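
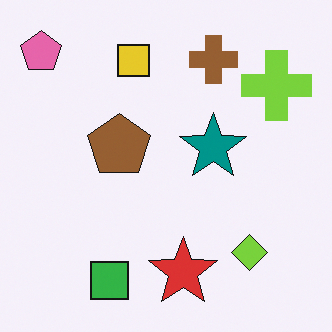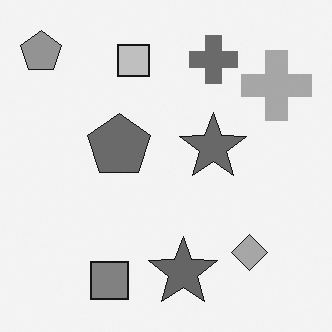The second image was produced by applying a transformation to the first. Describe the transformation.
The second image is the first converted to grayscale.

All color is removed — every shape is now a shade of grey.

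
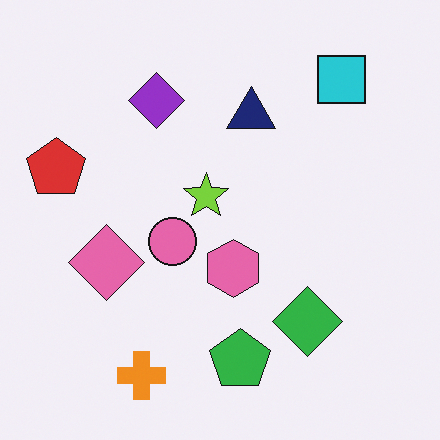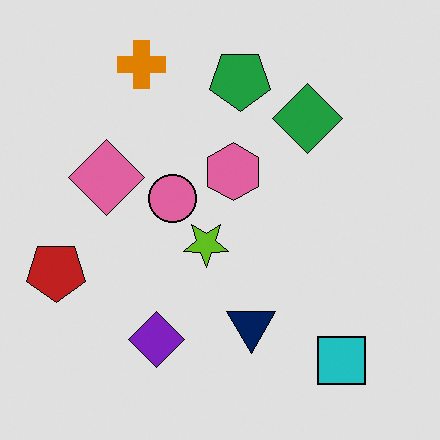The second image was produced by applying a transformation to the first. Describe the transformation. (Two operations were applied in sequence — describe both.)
The image was flipped vertically (top ↔ bottom), then moderately posterized.

The orange cross is in the bottom-left of the first image and the top-left of the second — shapes on opposite sides of the horizontal midline have swapped in a mirror flip. Each flat color has snapped to a coarser quantized level — most visibly, the near-white background has dropped to a flat grey.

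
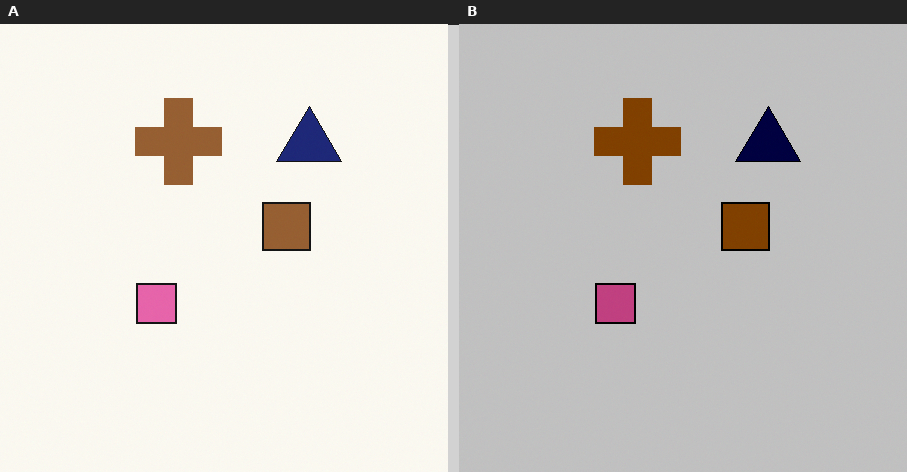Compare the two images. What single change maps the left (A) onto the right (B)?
The image was heavily posterized to just a handful of flat colors.

Each flat color has snapped to a coarser quantized level — most visibly, the near-white background has dropped to a flat grey.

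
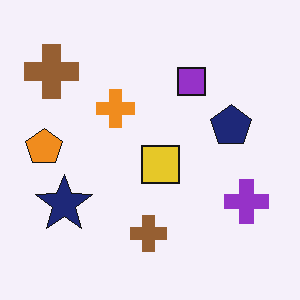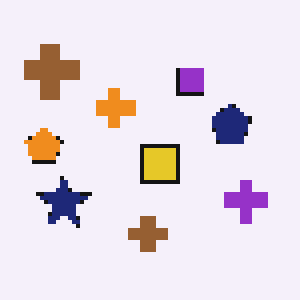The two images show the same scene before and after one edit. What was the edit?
The image was mildly pixelated.

Shapes are reduced to large square blocks; fine edges and outlines are lost — a downscale-then-upscale (mosaic) effect.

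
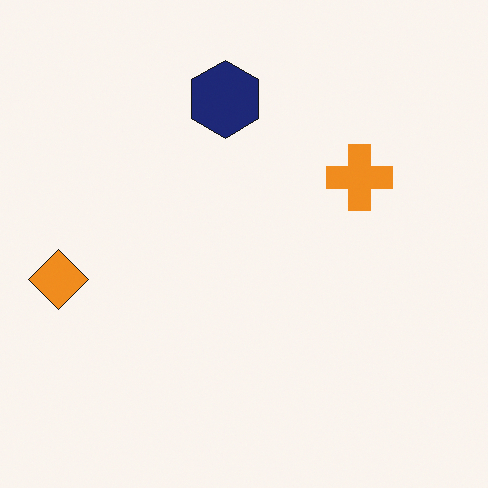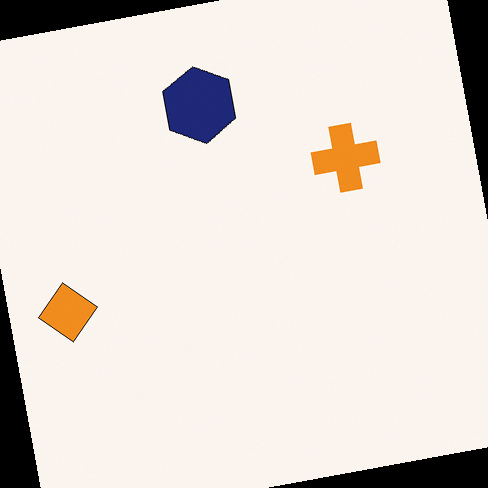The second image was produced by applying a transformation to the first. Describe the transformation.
The image was rotated counter-clockwise by a few degrees.

Every shape is tilted by the same angle and the image corners show triangular fill wedges — a whole-image rotation by a non-right angle.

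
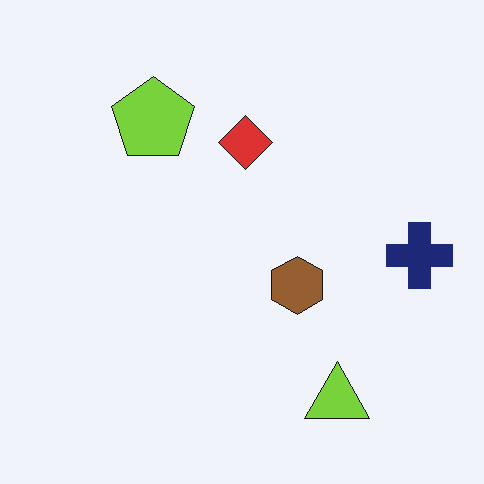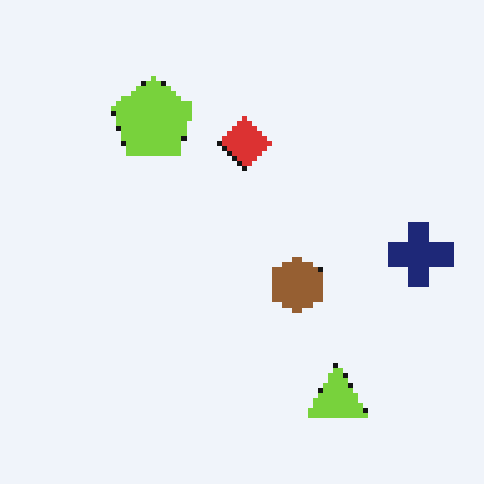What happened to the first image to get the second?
The transformation is: mildly pixelated.

Shapes are reduced to large square blocks; fine edges and outlines are lost — a downscale-then-upscale (mosaic) effect.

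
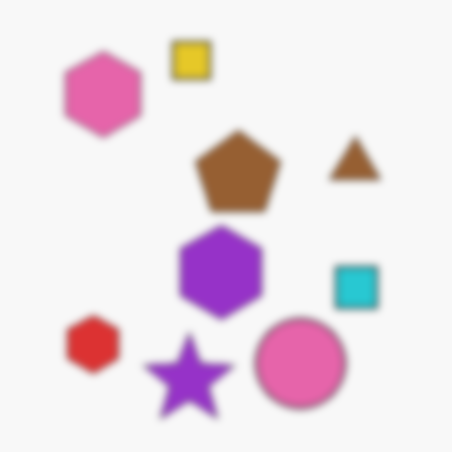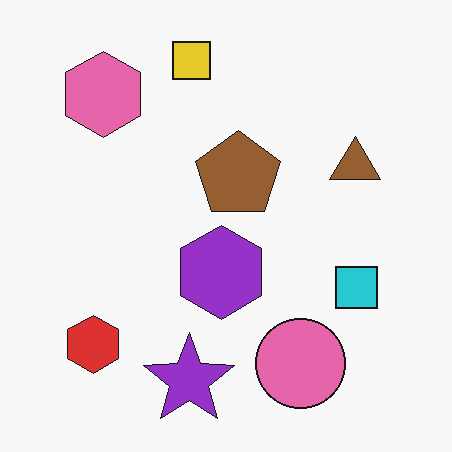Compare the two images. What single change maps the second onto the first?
This is the original image moderately blurred.

Shape edges and outlines are uniformly softened across the whole image.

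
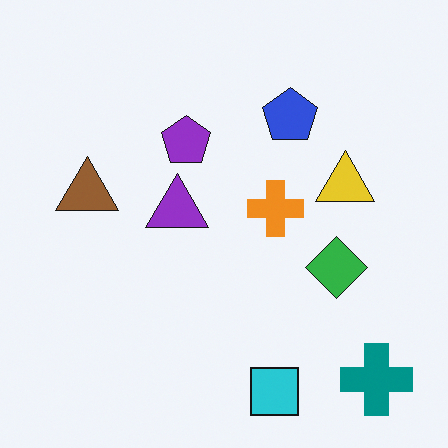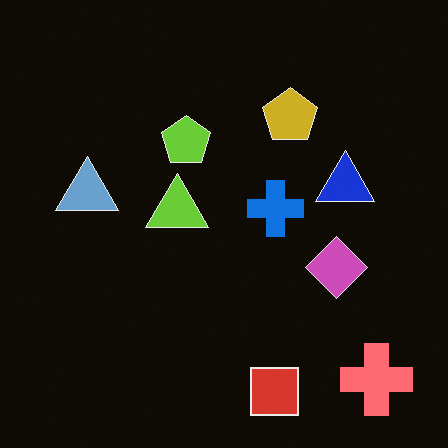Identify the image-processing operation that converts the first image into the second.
Color-inverted (negative).

The light background has become dark and every shape's color is its complement — a photographic negative.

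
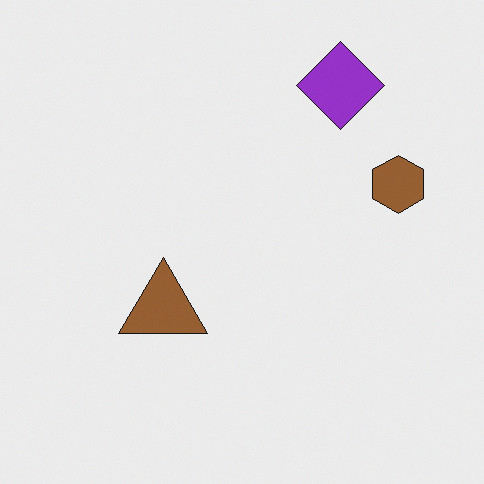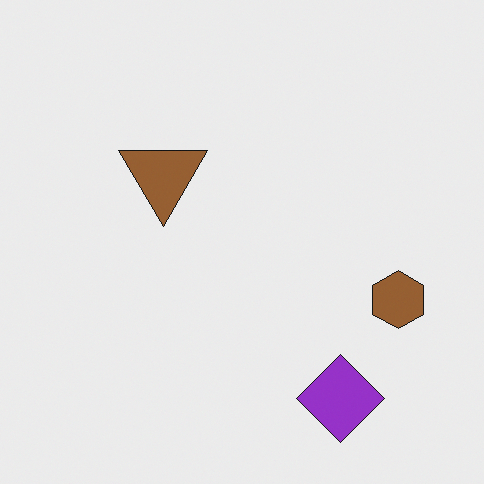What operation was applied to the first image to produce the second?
The transformation is: flipped vertically (top ↔ bottom).

The purple diamond is in the top-right of the first image and the bottom-right of the second — shapes on opposite sides of the horizontal midline have swapped in a mirror flip.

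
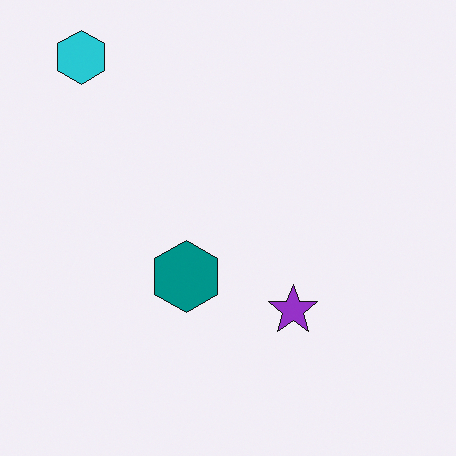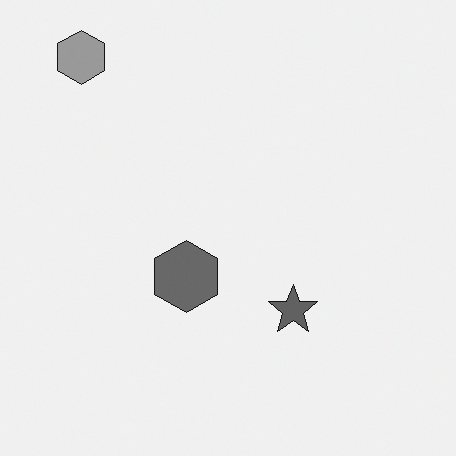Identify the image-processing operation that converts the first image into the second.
It was converted to grayscale.

All color is removed — every shape is now a shade of grey.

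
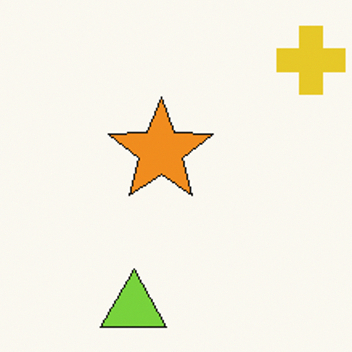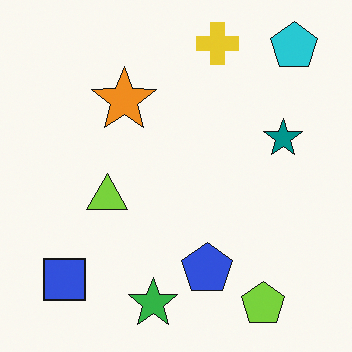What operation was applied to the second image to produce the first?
Cropped to a modestly smaller region and rescaled.

The visible shapes are larger and the field of view is narrower; shapes near the original edges may be partly or wholly outside the frame — a crop-and-rescale.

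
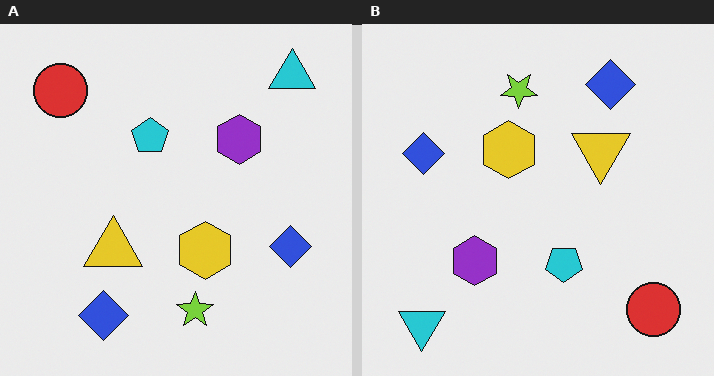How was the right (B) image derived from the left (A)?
It was rotated 180°.

The cyan triangle sits in the top-right of the left (A) image and the bottom-left of the right (B) — consistent with a whole-image 180° rotation.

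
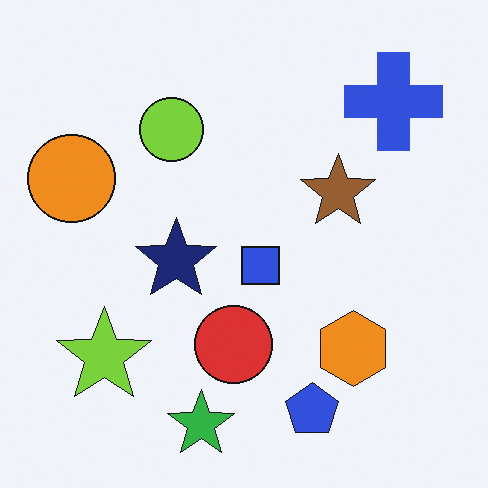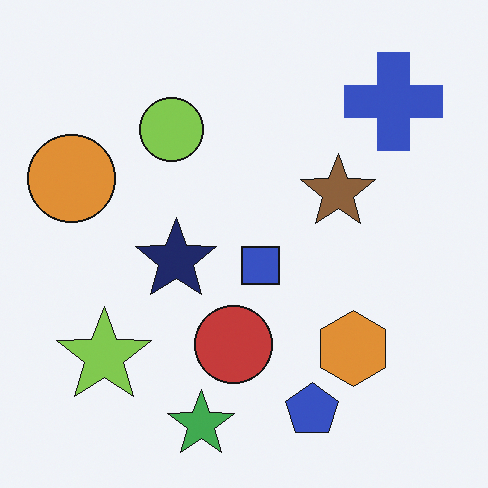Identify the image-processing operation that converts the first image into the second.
The transformation is: slightly desaturated.

All colors are more muted and greyish — a global saturation change.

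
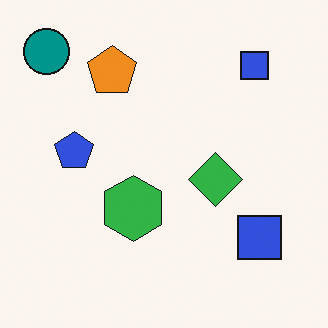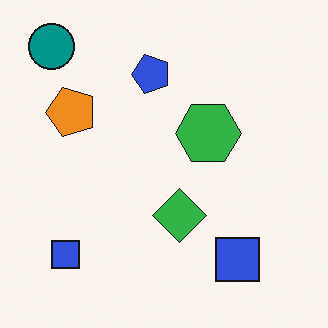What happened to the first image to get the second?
The transformation is: transposed (reflected across the top-left ↔ bottom-right diagonal).

Shapes have swapped their row and column positions — what was in the top-right is now in the bottom-left — a diagonal reflection.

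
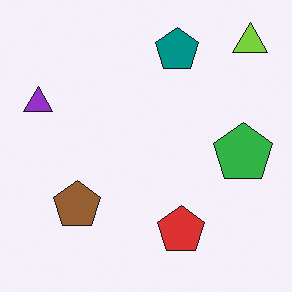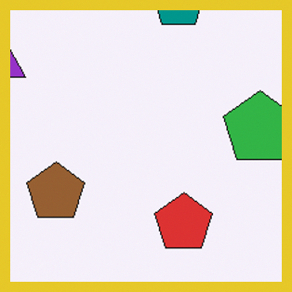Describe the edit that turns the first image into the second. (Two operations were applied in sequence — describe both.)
The transformation is: cropped slightly and scaled back up, then framed with a yellow border.

The visible shapes are larger and the field of view is narrower; shapes near the original edges may be partly or wholly outside the frame — a crop-and-rescale. A solid yellow frame runs around the edge of the second image, with the content slightly shrunk inside it.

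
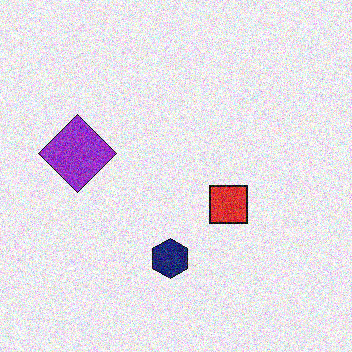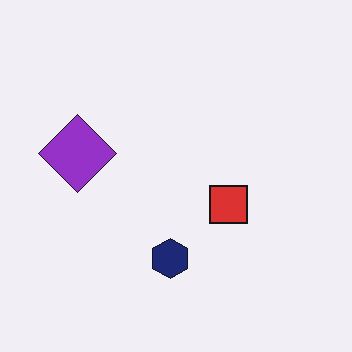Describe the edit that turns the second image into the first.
This is the original image degraded with heavy additive noise.

Random speckle covers the whole image, including the flat background.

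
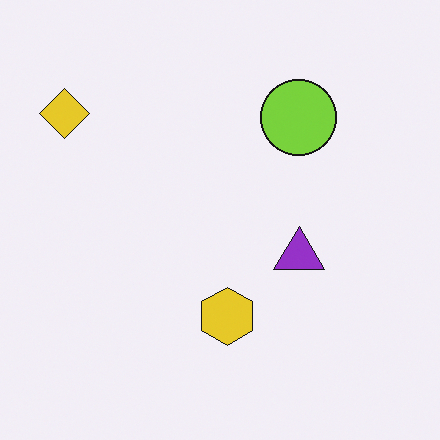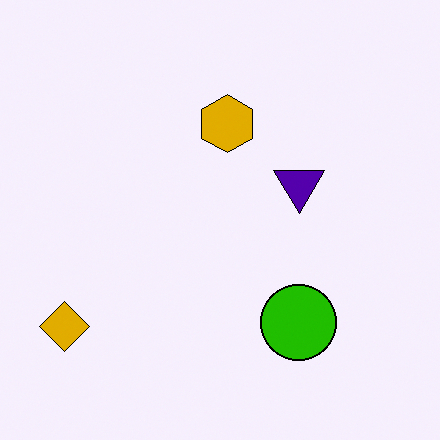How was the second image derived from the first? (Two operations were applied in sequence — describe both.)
The transformation is: given much higher contrast, then flipped vertically (top ↔ bottom).

Tones are pushed away from mid-grey across the whole image — a global contrast change. The yellow diamond is in the top-left of the first image and the bottom-left of the second — shapes on opposite sides of the horizontal midline have swapped in a mirror flip.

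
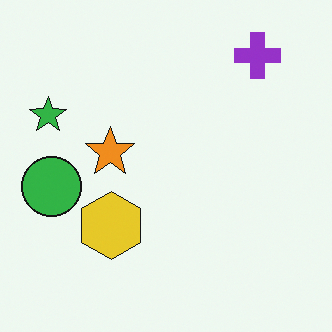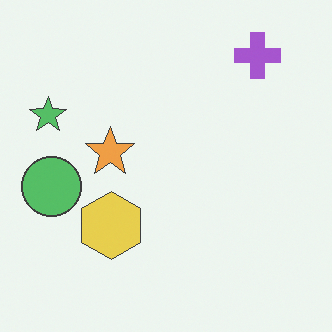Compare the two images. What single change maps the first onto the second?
The second image is the first given slightly reduced contrast.

Tones are pushed toward mid-grey across the whole image — a global contrast change.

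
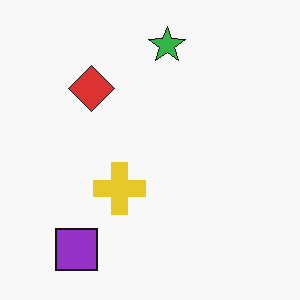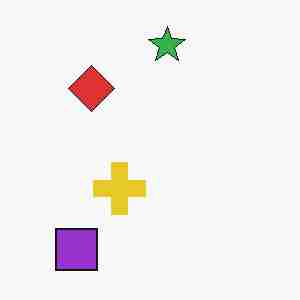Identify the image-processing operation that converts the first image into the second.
Degraded with heavy JPEG compression.

Blocky 8×8 compression artifacts appear around shape edges and the flat background shows ringing — characteristic JPEG degradation.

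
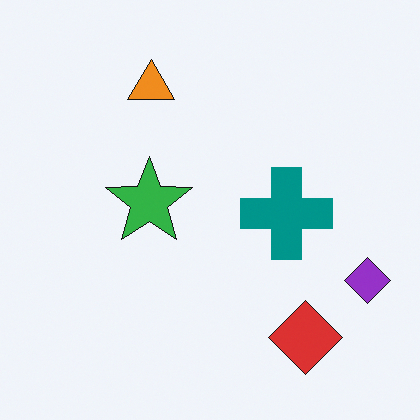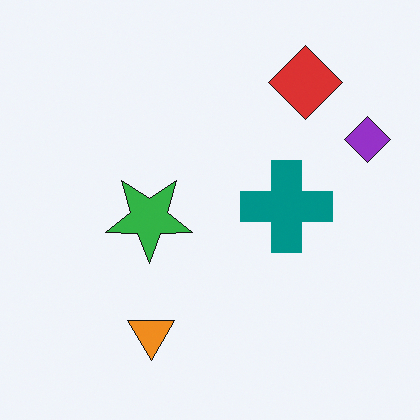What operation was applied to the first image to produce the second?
This is the original image flipped vertically (top ↔ bottom).

The red diamond is in the bottom-right of the first image and the top-right of the second — shapes on opposite sides of the horizontal midline have swapped in a mirror flip.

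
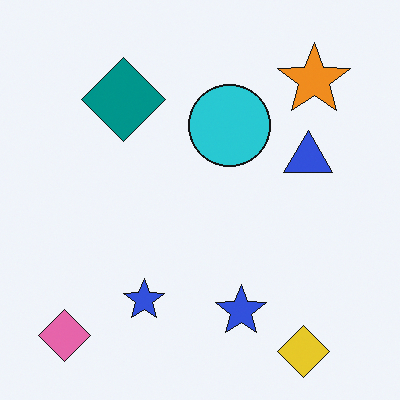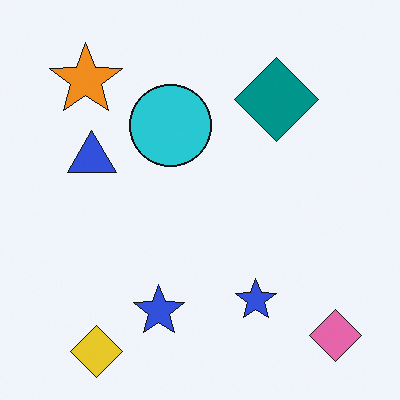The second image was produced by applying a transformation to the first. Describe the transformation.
The second image is the first flipped horizontally (left ↔ right).

The pink diamond is in the bottom-left of the first image and the bottom-right of the second — shapes on opposite sides of the vertical midline have swapped in a mirror flip.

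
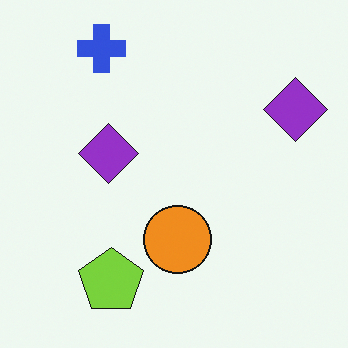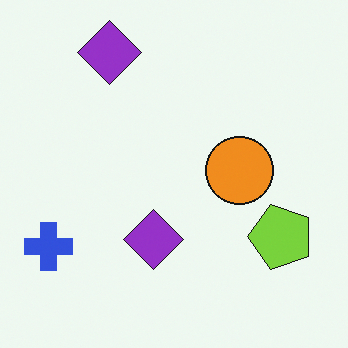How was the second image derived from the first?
Rotated 90° counter-clockwise.

The blue cross sits in the top-left of the first image and the bottom-left of the second — consistent with a whole-image 90° counter-clockwise rotation.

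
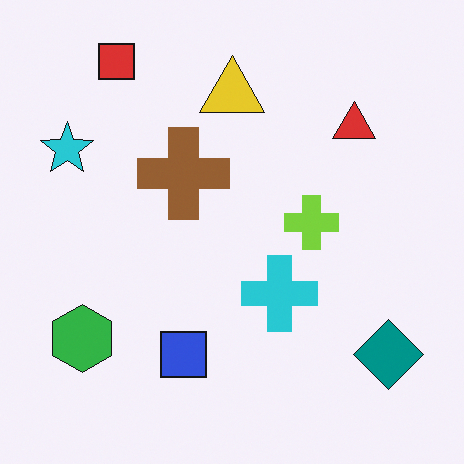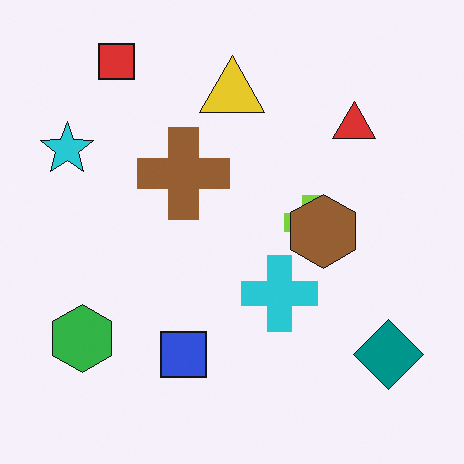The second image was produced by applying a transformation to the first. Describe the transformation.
It was overlaid with an additional brown hexagon.

A brown hexagon appears in the second image that is absent from the first.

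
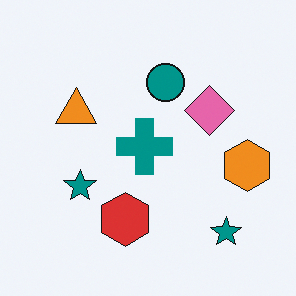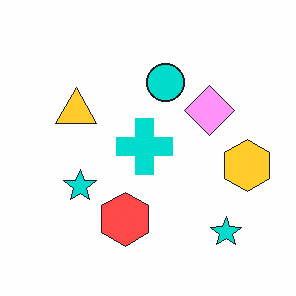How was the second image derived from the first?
The second image is the first brightened a lot.

Every pixel — background and shapes alike — is uniformly brightened.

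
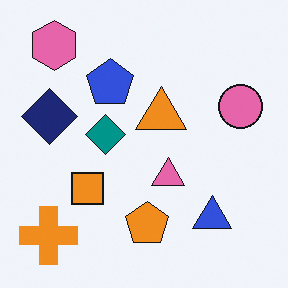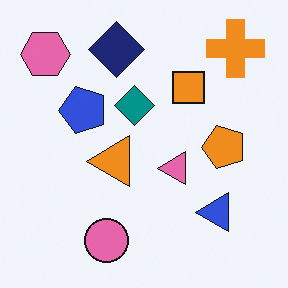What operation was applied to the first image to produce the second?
The transformation is: transposed (reflected across the top-left ↔ bottom-right diagonal).

Shapes have swapped their row and column positions — what was in the top-right is now in the bottom-left — a diagonal reflection.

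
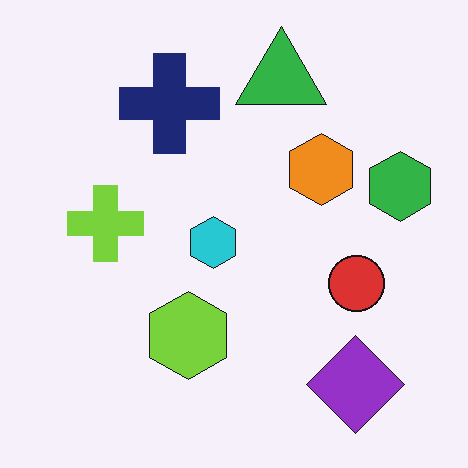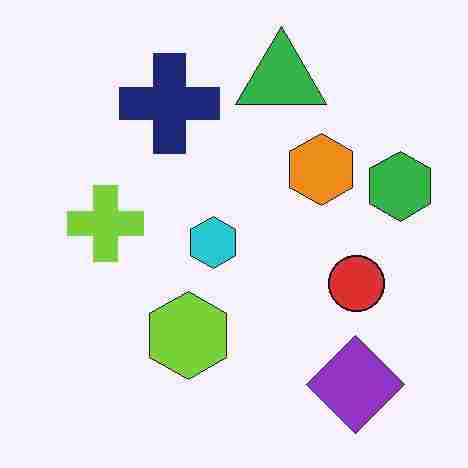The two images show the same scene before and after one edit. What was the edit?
This is the original image heavily JPEG-compressed with obvious blocking artifacts.

Blocky 8×8 compression artifacts appear around shape edges and the flat background shows ringing — characteristic JPEG degradation.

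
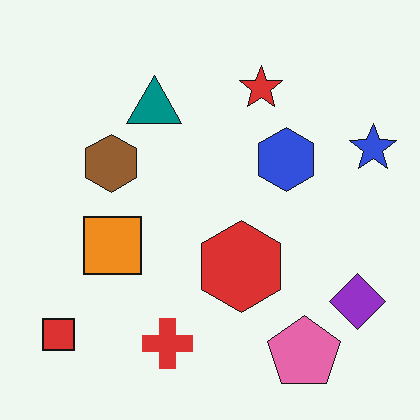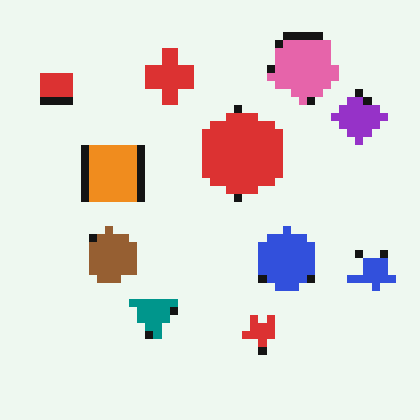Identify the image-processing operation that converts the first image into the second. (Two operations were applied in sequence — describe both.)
Moderately pixelated, then flipped vertically (top ↔ bottom).

Shapes are reduced to large square blocks; fine edges and outlines are lost — a downscale-then-upscale (mosaic) effect. The pink pentagon is in the bottom-right of the first image and the top-right of the second — shapes on opposite sides of the horizontal midline have swapped in a mirror flip.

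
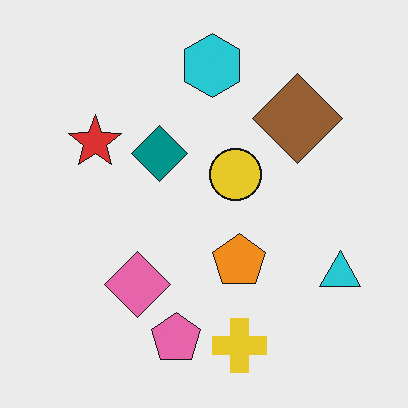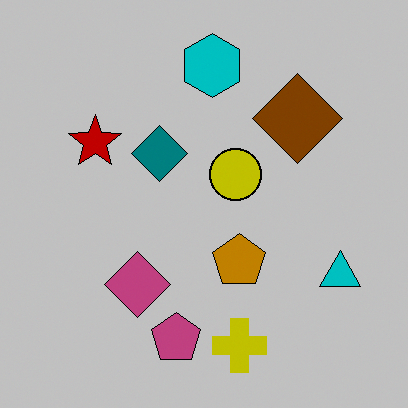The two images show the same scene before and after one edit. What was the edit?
The second image is the first aggressively posterized.

Each flat color has snapped to a coarser quantized level — most visibly, the near-white background has dropped to a flat grey.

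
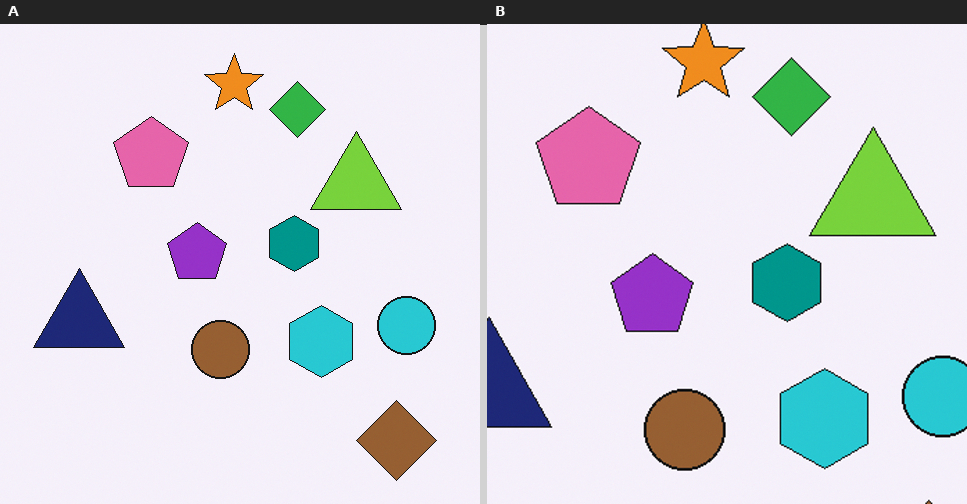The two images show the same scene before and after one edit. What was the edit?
It was cropped slightly and scaled back up.

The visible shapes are larger and the field of view is narrower; shapes near the original edges may be partly or wholly outside the frame — a crop-and-rescale.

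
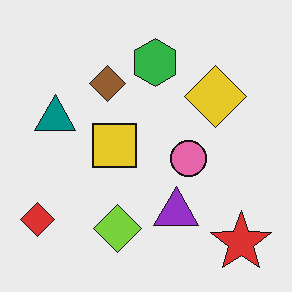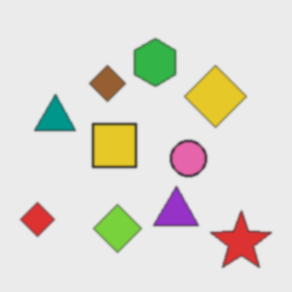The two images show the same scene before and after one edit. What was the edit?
This is the original image lightly blurred.

Shape edges and outlines are uniformly softened across the whole image.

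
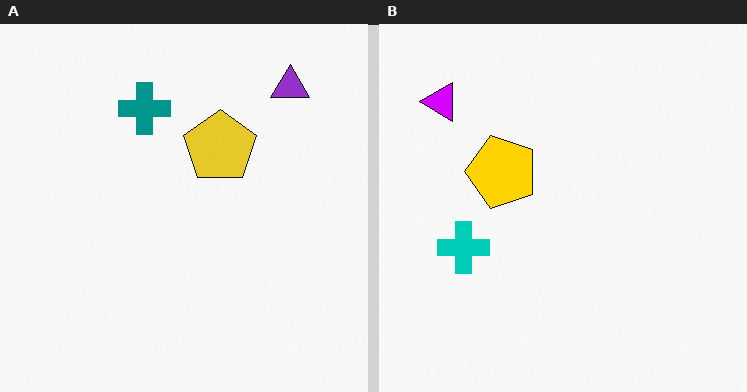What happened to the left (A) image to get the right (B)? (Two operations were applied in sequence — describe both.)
The right (B) image is the left (A) heavily oversaturated, then rotated 90° counter-clockwise.

All colors are more vivid — a global saturation change. The purple triangle sits in the top-right of the left (A) image and the top-left of the right (B) — consistent with a whole-image 90° counter-clockwise rotation.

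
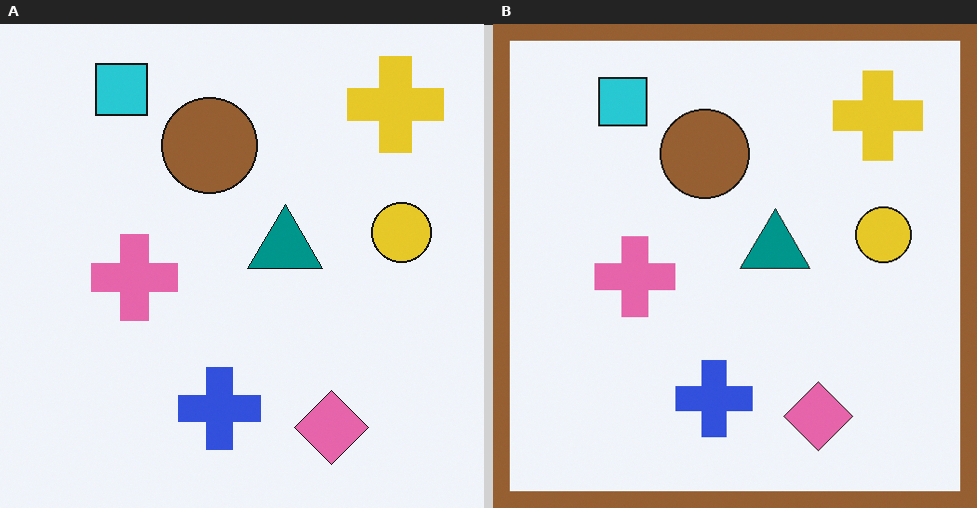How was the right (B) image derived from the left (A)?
The transformation is: framed with a brown border.

A solid brown frame runs around the edge of the right (B) image, with the content slightly shrunk inside it.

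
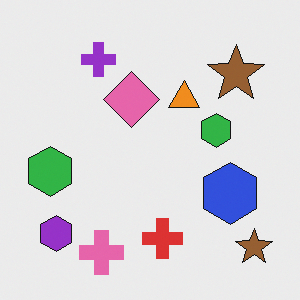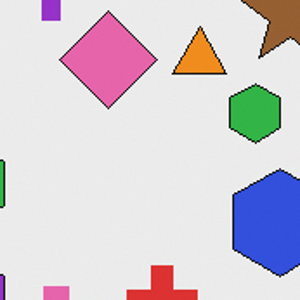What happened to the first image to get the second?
This is the original image cropped tightly and scaled back up.

The visible shapes are larger and the field of view is narrower; shapes near the original edges may be partly or wholly outside the frame — a crop-and-rescale.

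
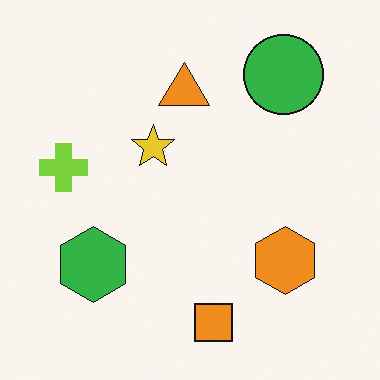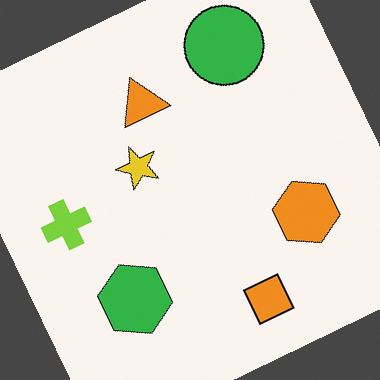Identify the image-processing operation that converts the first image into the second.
Rotated counter-clockwise by a moderate amount.

Every shape is tilted by the same angle and the image corners show triangular fill wedges — a whole-image rotation by a non-right angle.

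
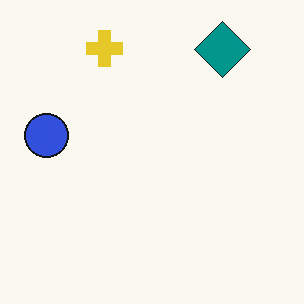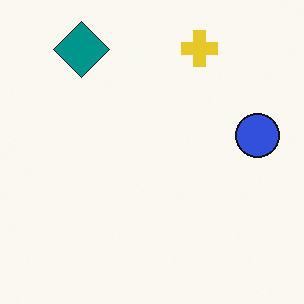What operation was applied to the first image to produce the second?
This is the original image flipped horizontally (left ↔ right).

The blue circle is in the left of the first image and the right of the second — shapes on opposite sides of the vertical midline have swapped in a mirror flip.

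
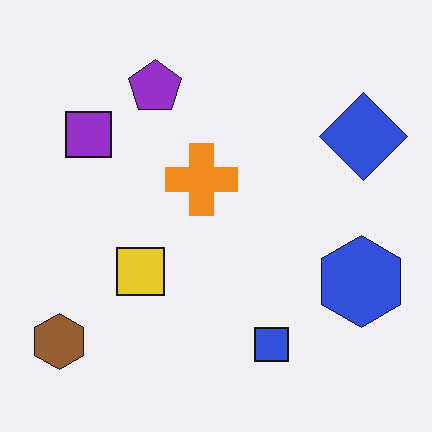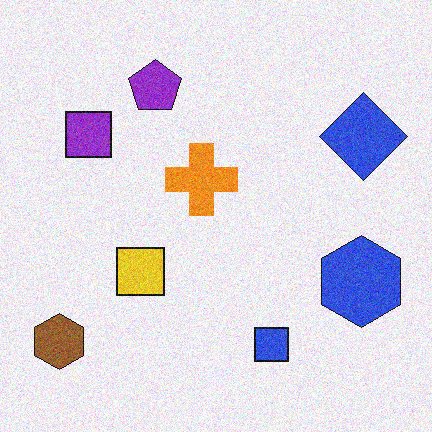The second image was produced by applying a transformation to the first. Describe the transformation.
The second image is the first degraded with visible gaussian noise.

Random speckle covers the whole image, including the flat background.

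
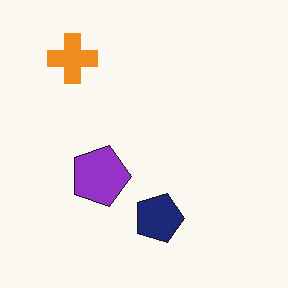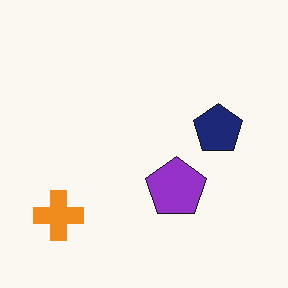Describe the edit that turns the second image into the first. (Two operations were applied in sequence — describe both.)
The image was JPEG-compressed with visible artifacts, then rotated 90° clockwise.

Blocky 8×8 compression artifacts appear around shape edges and the flat background shows ringing — characteristic JPEG degradation. The orange cross sits in the bottom-left of the second image and the top-left of the first — consistent with a whole-image 90° clockwise rotation.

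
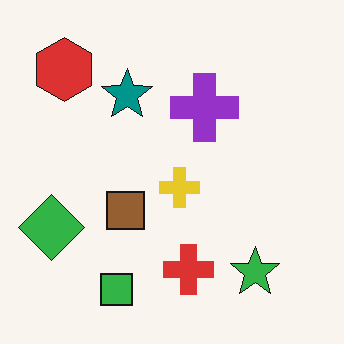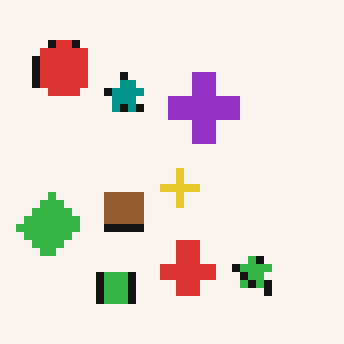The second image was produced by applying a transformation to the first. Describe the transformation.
The transformation is: moderately pixelated.

Shapes are reduced to large square blocks; fine edges and outlines are lost — a downscale-then-upscale (mosaic) effect.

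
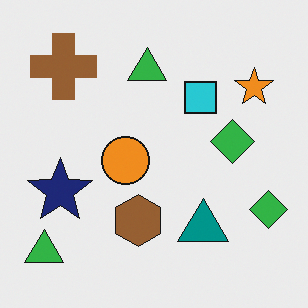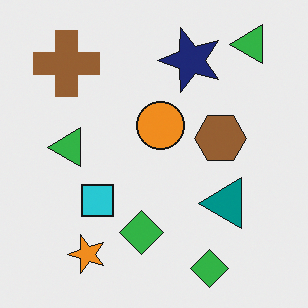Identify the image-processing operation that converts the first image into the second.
The image was transposed (reflected across the top-left ↔ bottom-right diagonal).

Shapes have swapped their row and column positions — what was in the top-right is now in the bottom-left — a diagonal reflection.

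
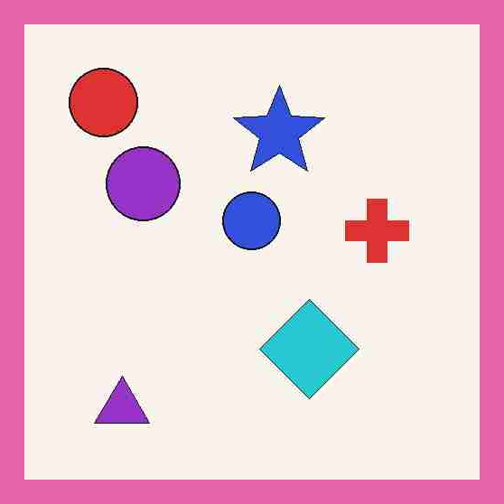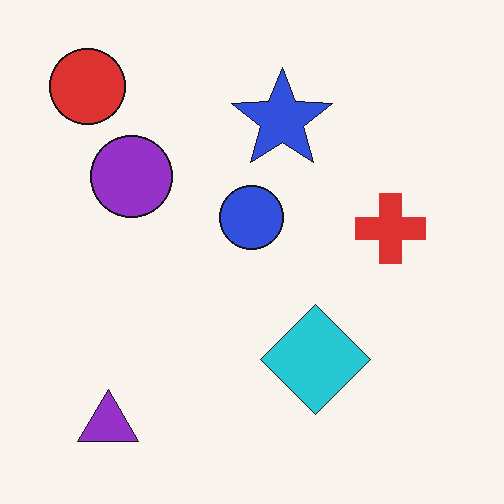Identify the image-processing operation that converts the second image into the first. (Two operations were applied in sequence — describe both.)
The transformation is: heavily JPEG-compressed with obvious blocking artifacts, then framed with a pink border.

Blocky 8×8 compression artifacts appear around shape edges and the flat background shows ringing — characteristic JPEG degradation. A solid pink frame runs around the edge of the first image, with the content slightly shrunk inside it.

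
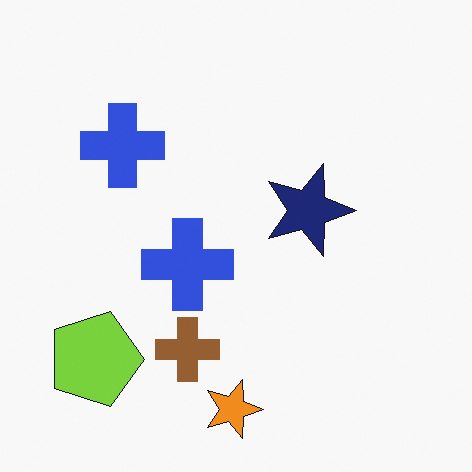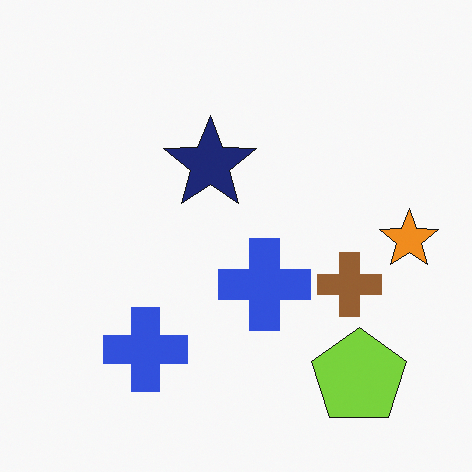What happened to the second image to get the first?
The transformation is: rotated 90° clockwise.

The lime pentagon sits in the bottom-right of the second image and the bottom-left of the first — consistent with a whole-image 90° clockwise rotation.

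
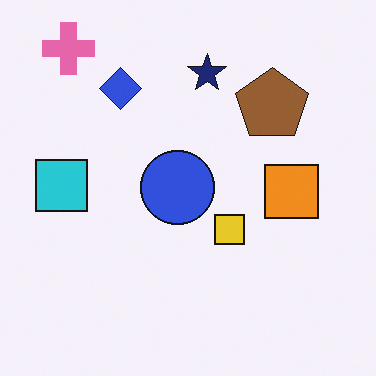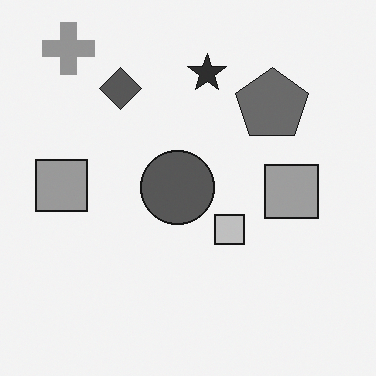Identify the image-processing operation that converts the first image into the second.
The transformation is: converted to grayscale.

All color is removed — every shape is now a shade of grey.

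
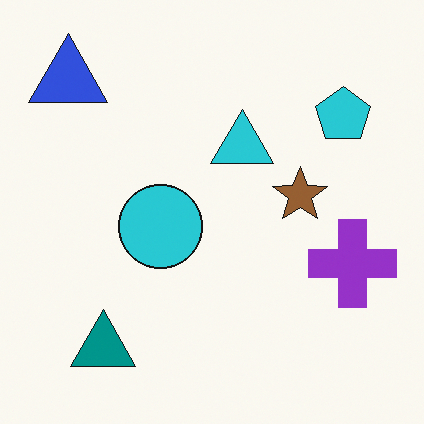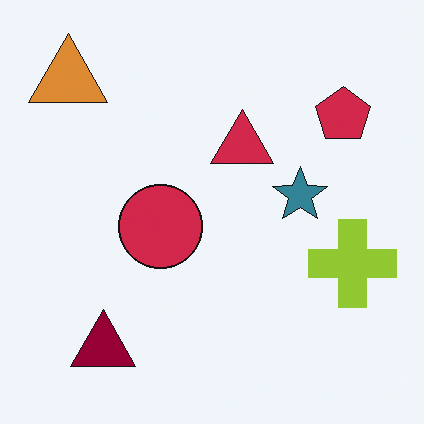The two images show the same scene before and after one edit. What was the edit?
The image was hue-shifted by a large amount.

Every shape's color has rotated by the same amount around the hue wheel — a uniform hue shift.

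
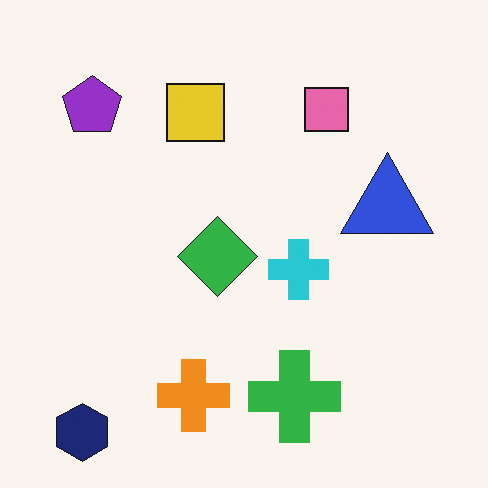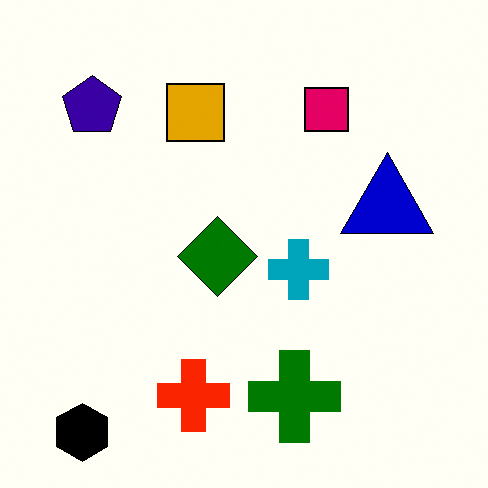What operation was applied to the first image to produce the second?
This is the original image given much higher contrast.

Tones are pushed away from mid-grey across the whole image — a global contrast change.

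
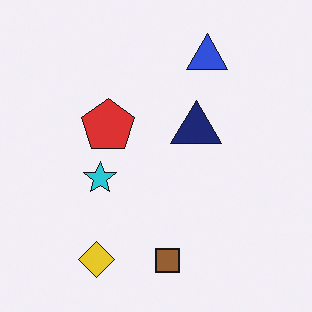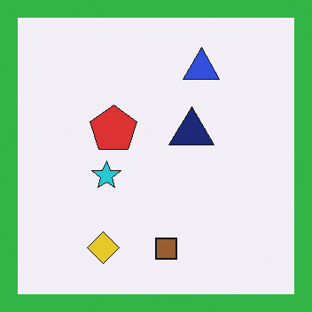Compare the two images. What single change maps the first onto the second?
The transformation is: framed with a green border.

A solid green frame runs around the edge of the second image, with the content slightly shrunk inside it.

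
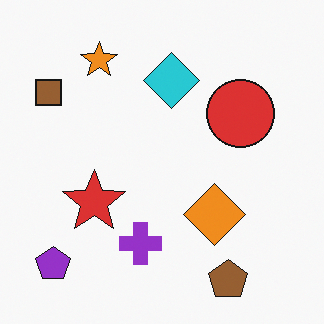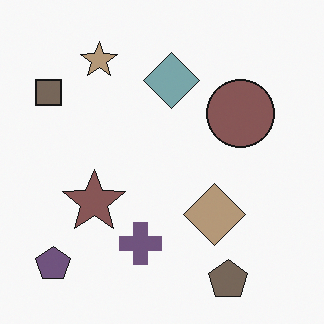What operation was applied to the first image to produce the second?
The image was made much more muted (saturation change).

All colors are more muted and greyish — a global saturation change.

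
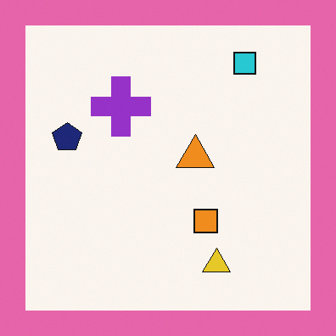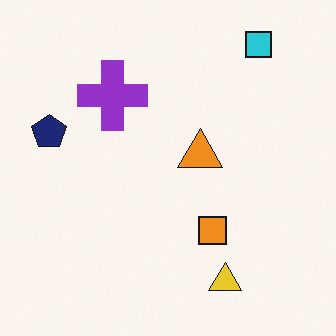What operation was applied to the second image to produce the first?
It was framed with a pink border.

A solid pink frame runs around the edge of the first image, with the content slightly shrunk inside it.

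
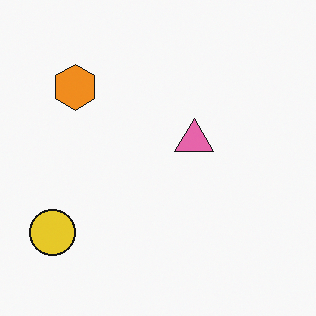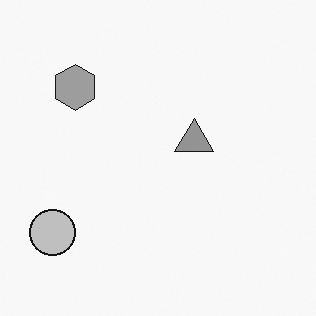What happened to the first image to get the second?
This is the original image converted to grayscale.

All color is removed — every shape is now a shade of grey.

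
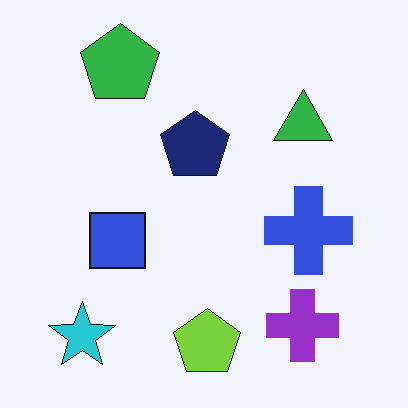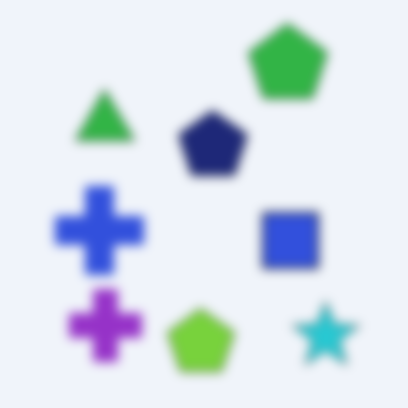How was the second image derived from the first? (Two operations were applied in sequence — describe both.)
The transformation is: flipped horizontally (left ↔ right), then strongly gaussian-blurred.

The cyan star is in the bottom-left of the first image and the bottom-right of the second — shapes on opposite sides of the vertical midline have swapped in a mirror flip. Shape edges and outlines are uniformly softened across the whole image.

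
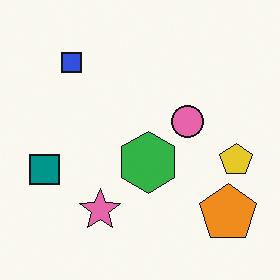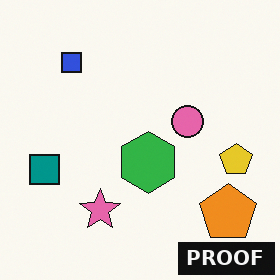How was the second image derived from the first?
This is the original image watermarked with the text "PROOF" in the lower-right corner.

A dark label reading "PROOF" appears in the lower-right corner.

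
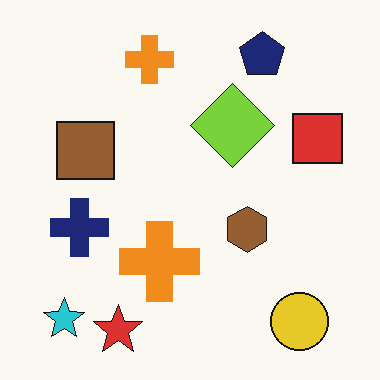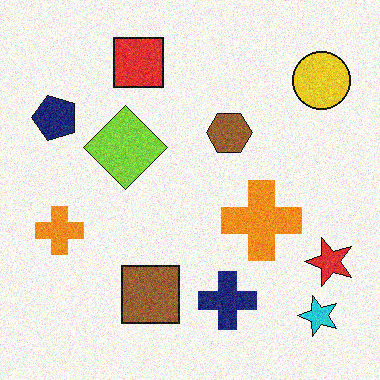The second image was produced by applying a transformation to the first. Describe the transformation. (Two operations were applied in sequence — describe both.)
The image was degraded with visible gaussian noise, then rotated 90° counter-clockwise.

Random speckle covers the whole image, including the flat background. The cyan star sits in the bottom-left of the first image and the bottom-right of the second — consistent with a whole-image 90° counter-clockwise rotation.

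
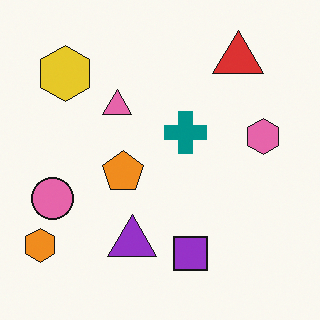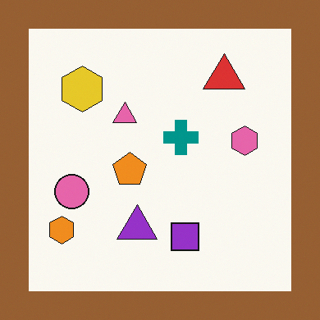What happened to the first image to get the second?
This is the original image framed with a brown border.

A solid brown frame runs around the edge of the second image, with the content slightly shrunk inside it.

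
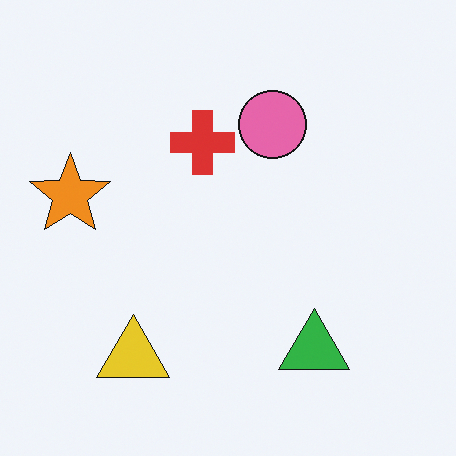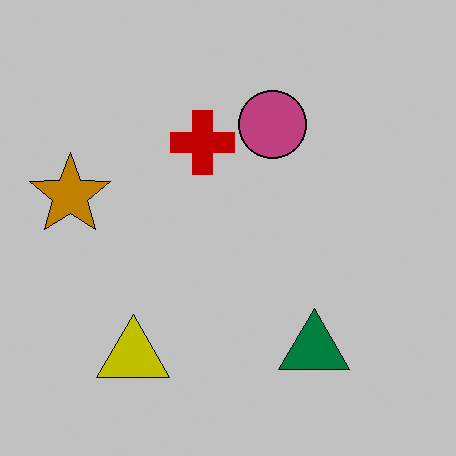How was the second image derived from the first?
It was heavily posterized to just a handful of flat colors.

Each flat color has snapped to a coarser quantized level — most visibly, the near-white background has dropped to a flat grey.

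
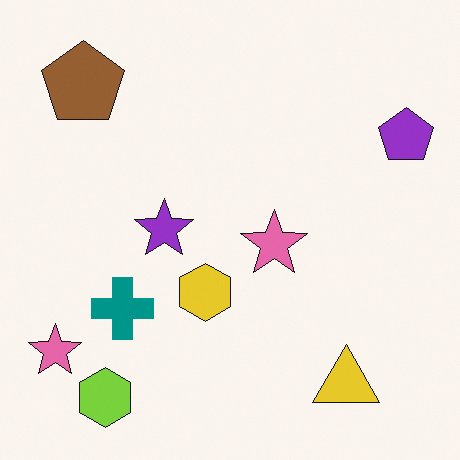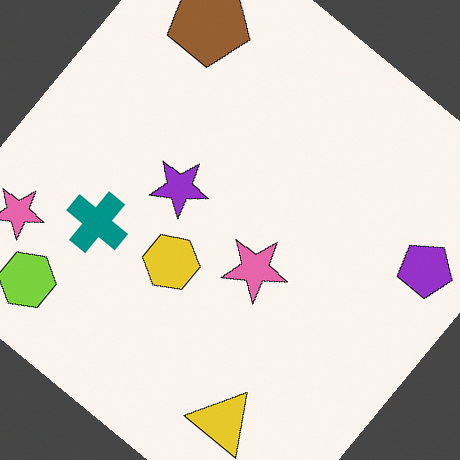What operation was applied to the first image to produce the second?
This is the original image rotated clockwise by a large amount — several tens of degrees.

Every shape is tilted by the same angle and the image corners show triangular fill wedges — a whole-image rotation by a non-right angle.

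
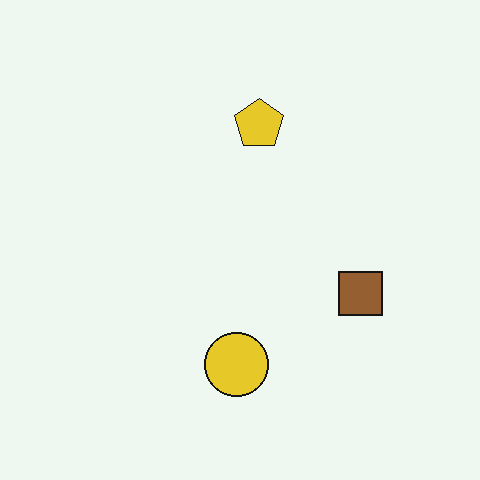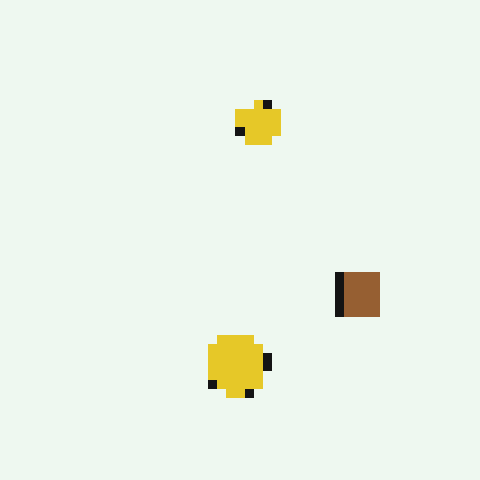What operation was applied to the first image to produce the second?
Heavily pixelated into large blocks.

Shapes are reduced to large square blocks; fine edges and outlines are lost — a downscale-then-upscale (mosaic) effect.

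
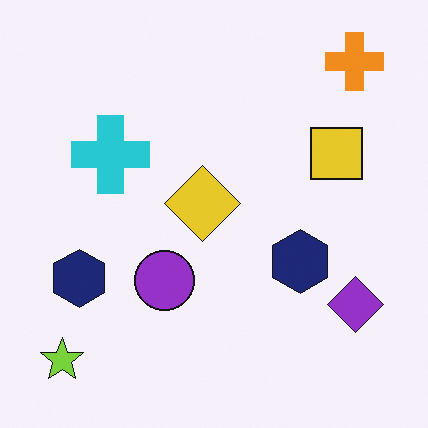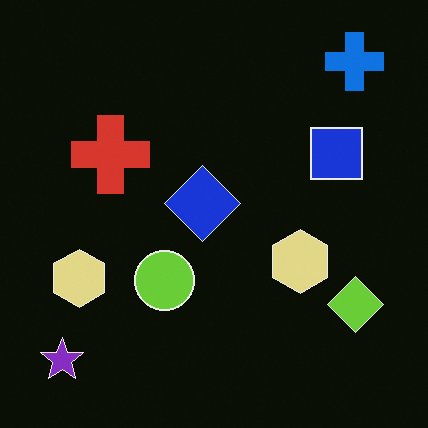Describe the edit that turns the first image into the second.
The transformation is: color-inverted (negative).

The light background has become dark and every shape's color is its complement — a photographic negative.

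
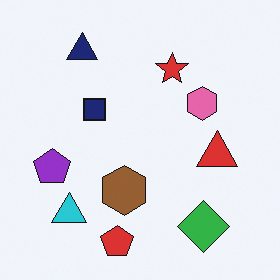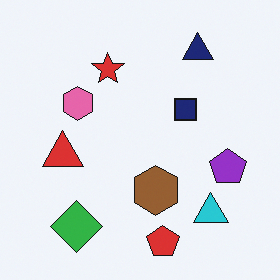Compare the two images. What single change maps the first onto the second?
It was flipped horizontally (left ↔ right).

The purple pentagon is in the left of the first image and the right of the second — shapes on opposite sides of the vertical midline have swapped in a mirror flip.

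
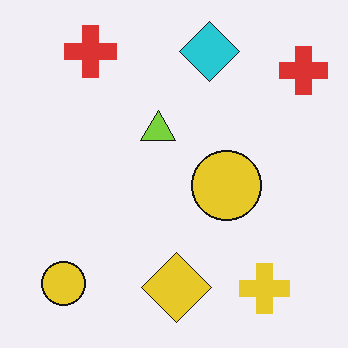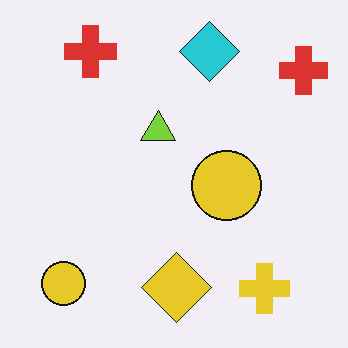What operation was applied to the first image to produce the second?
The second image is the first JPEG-compressed with visible artifacts.

Blocky 8×8 compression artifacts appear around shape edges and the flat background shows ringing — characteristic JPEG degradation.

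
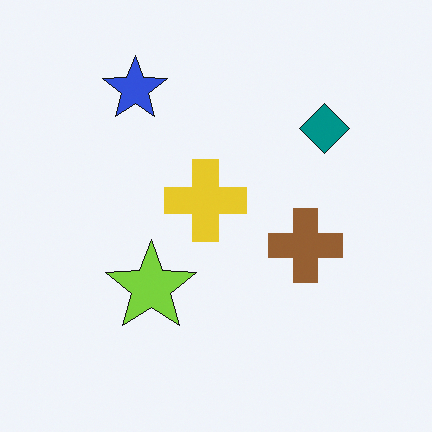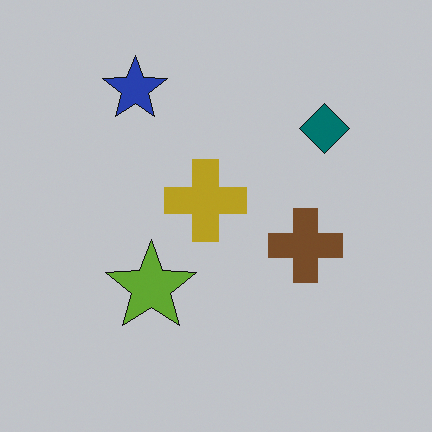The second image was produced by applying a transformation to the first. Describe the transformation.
It was slightly darkened.

Every pixel — background and shapes alike — is uniformly darkened.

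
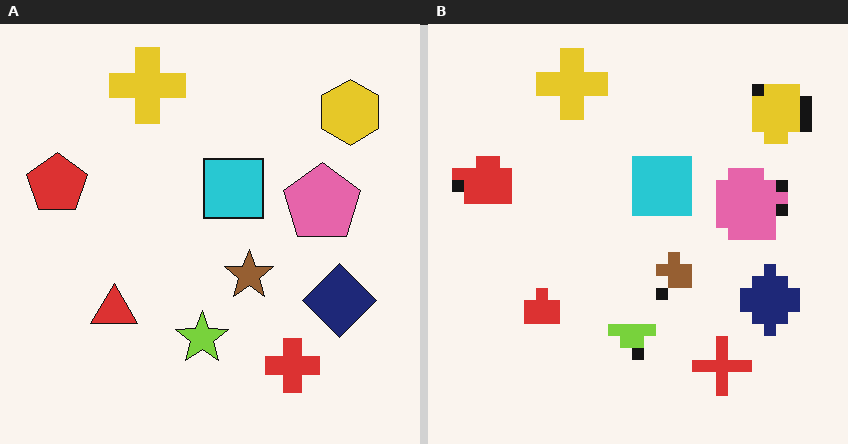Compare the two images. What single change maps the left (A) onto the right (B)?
This is the original image heavily pixelated into large blocks.

Shapes are reduced to large square blocks; fine edges and outlines are lost — a downscale-then-upscale (mosaic) effect.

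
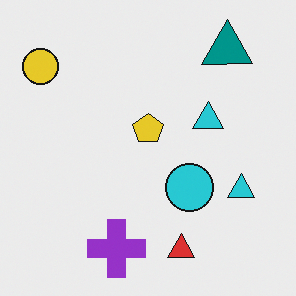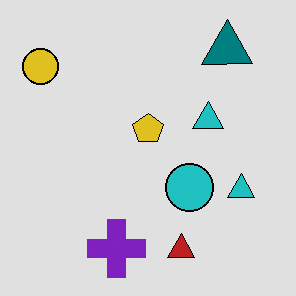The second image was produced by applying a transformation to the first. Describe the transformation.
The image was moderately posterized.

Each flat color has snapped to a coarser quantized level — most visibly, the near-white background has dropped to a flat grey.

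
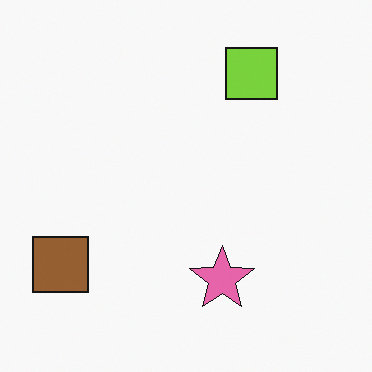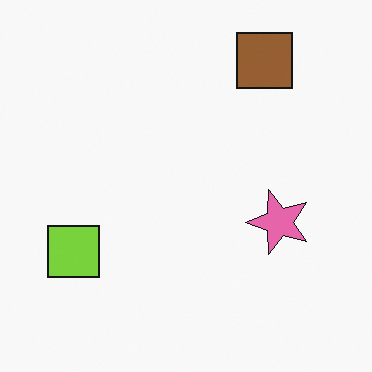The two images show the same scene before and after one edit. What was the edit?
This is the original image transposed (reflected across the top-left ↔ bottom-right diagonal).

Shapes have swapped their row and column positions — what was in the top-right is now in the bottom-left — a diagonal reflection.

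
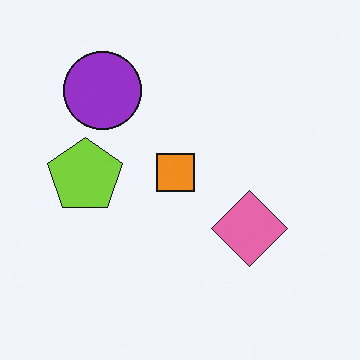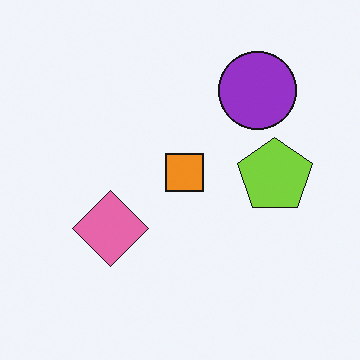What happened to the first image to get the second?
It was flipped horizontally (left ↔ right).

The lime pentagon is in the left of the first image and the right of the second — shapes on opposite sides of the vertical midline have swapped in a mirror flip.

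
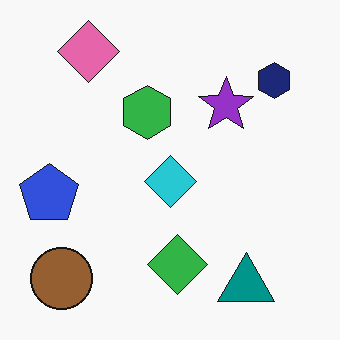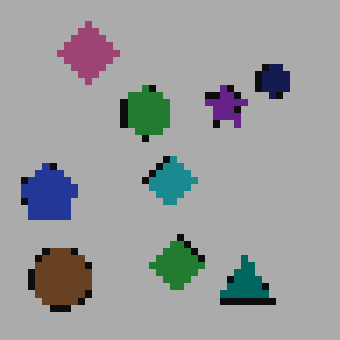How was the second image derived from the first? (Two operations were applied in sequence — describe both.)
This is the original image darkened a lot, then moderately pixelated.

Every pixel — background and shapes alike — is uniformly darkened. Shapes are reduced to large square blocks; fine edges and outlines are lost — a downscale-then-upscale (mosaic) effect.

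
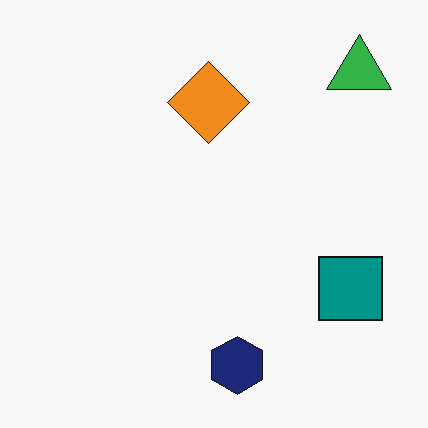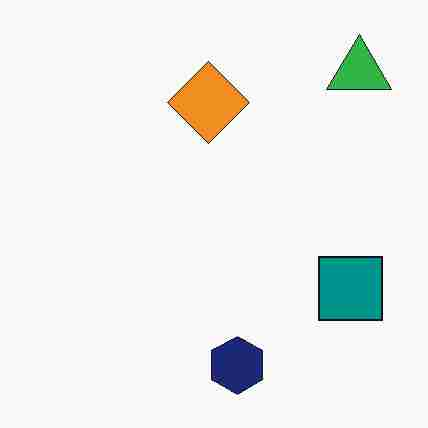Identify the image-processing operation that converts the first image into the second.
Heavily JPEG-compressed with obvious blocking artifacts.

Blocky 8×8 compression artifacts appear around shape edges and the flat background shows ringing — characteristic JPEG degradation.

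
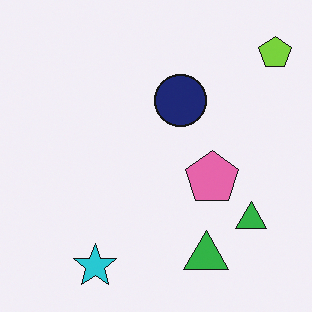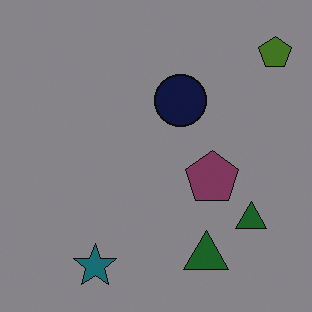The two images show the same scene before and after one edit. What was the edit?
Darkened a lot.

Every pixel — background and shapes alike — is uniformly darkened.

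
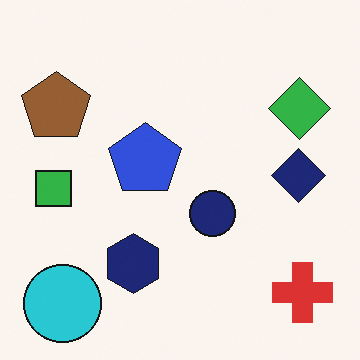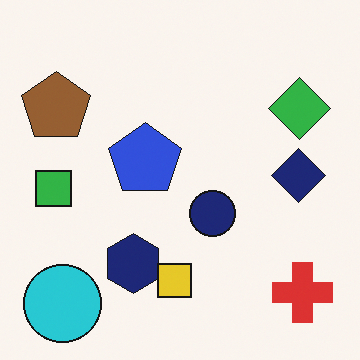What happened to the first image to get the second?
It was overlaid with an additional yellow square.

A yellow square appears in the second image that is absent from the first.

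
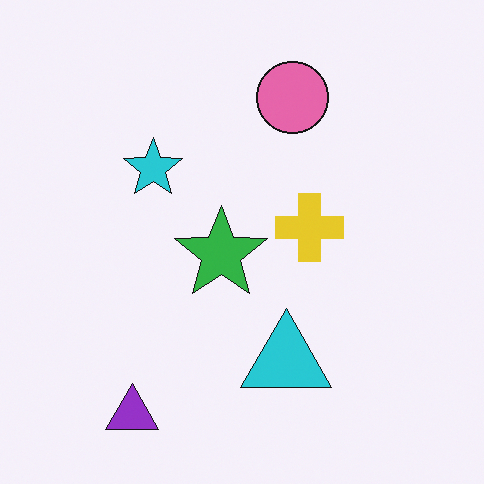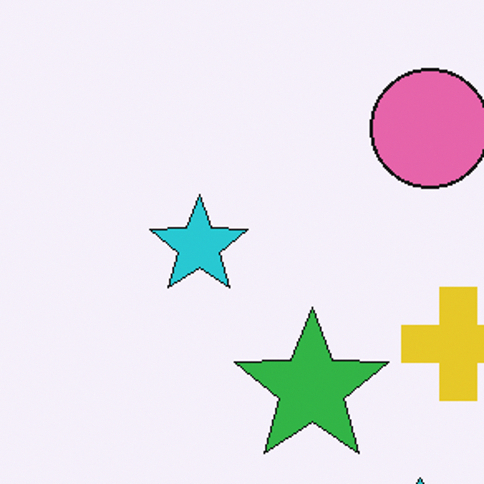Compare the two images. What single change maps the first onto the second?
This is the original image cropped tightly and scaled back up.

The visible shapes are larger and the field of view is narrower; shapes near the original edges may be partly or wholly outside the frame — a crop-and-rescale.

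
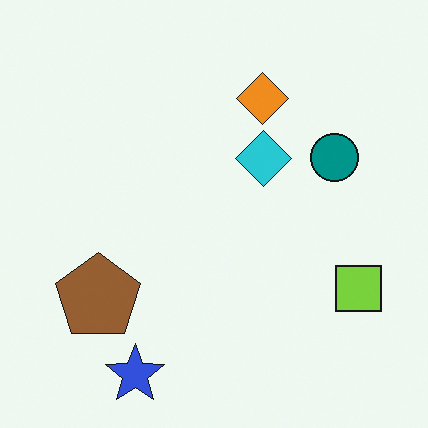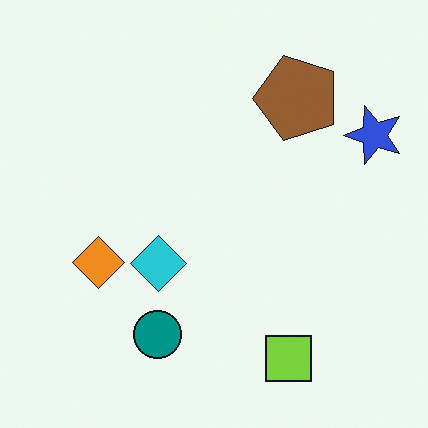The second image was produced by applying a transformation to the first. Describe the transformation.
The image was transposed (reflected across the top-left ↔ bottom-right diagonal).

Shapes have swapped their row and column positions — what was in the top-right is now in the bottom-left — a diagonal reflection.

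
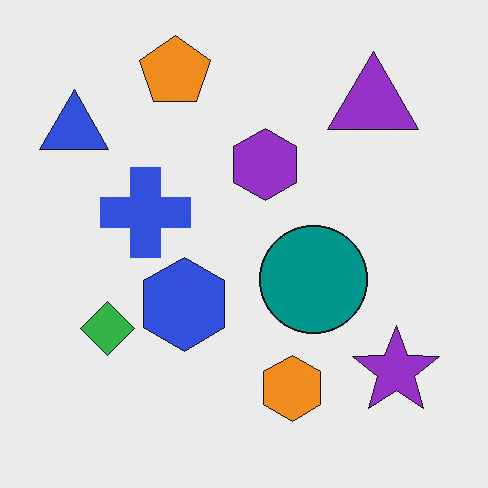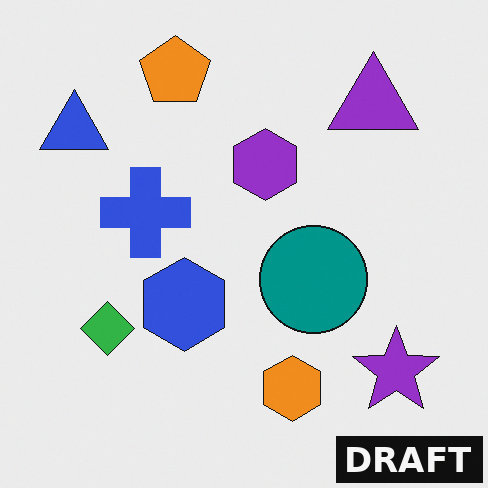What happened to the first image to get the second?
This is the original image watermarked with the text "DRAFT" in the lower-right corner.

A dark label reading "DRAFT" appears in the lower-right corner.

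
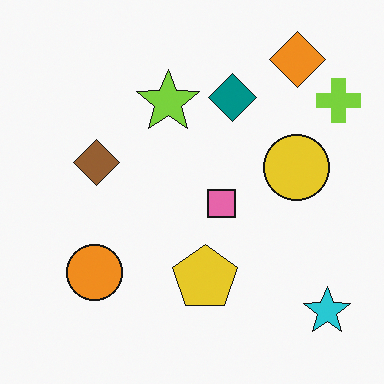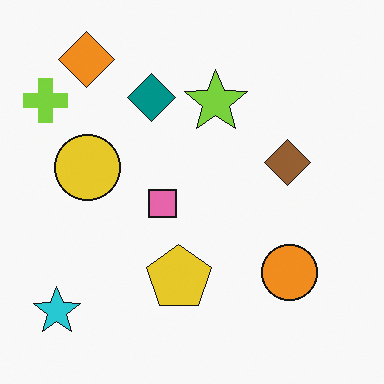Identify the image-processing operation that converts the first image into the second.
This is the original image flipped horizontally (left ↔ right).

The lime cross is in the top-right of the first image and the top-left of the second — shapes on opposite sides of the vertical midline have swapped in a mirror flip.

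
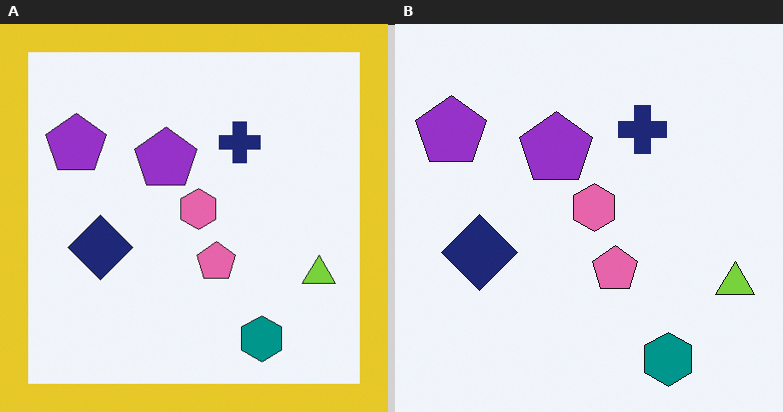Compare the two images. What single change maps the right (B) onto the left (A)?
The image was framed with a yellow border.

A solid yellow frame runs around the edge of the left (A) image, with the content slightly shrunk inside it.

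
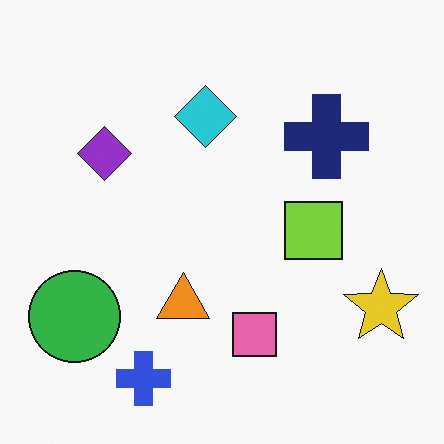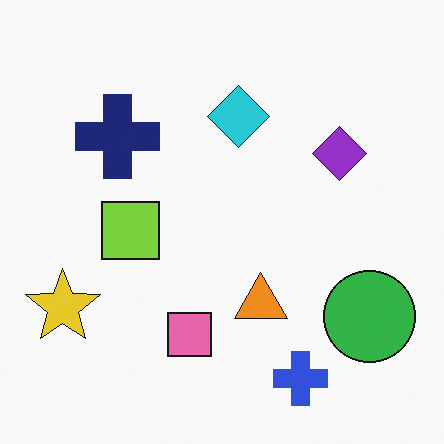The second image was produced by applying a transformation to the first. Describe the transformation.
The second image is the first flipped horizontally (left ↔ right).

The yellow star is in the bottom-right of the first image and the bottom-left of the second — shapes on opposite sides of the vertical midline have swapped in a mirror flip.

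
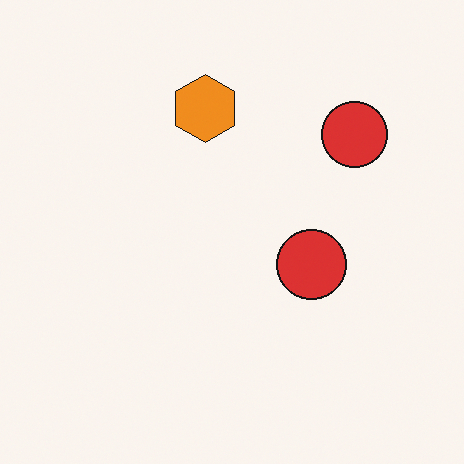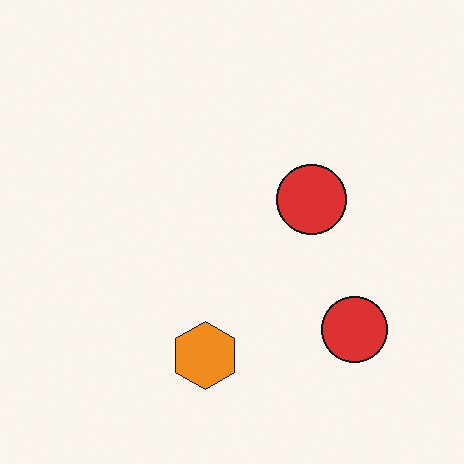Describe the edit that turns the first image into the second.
The image was flipped vertically (top ↔ bottom).

The orange hexagon is in the top of the first image and the bottom of the second — shapes on opposite sides of the horizontal midline have swapped in a mirror flip.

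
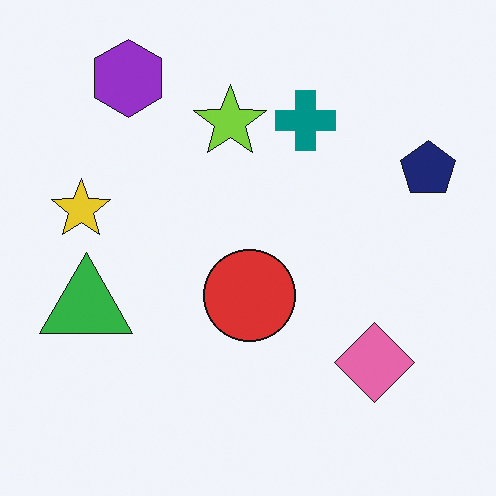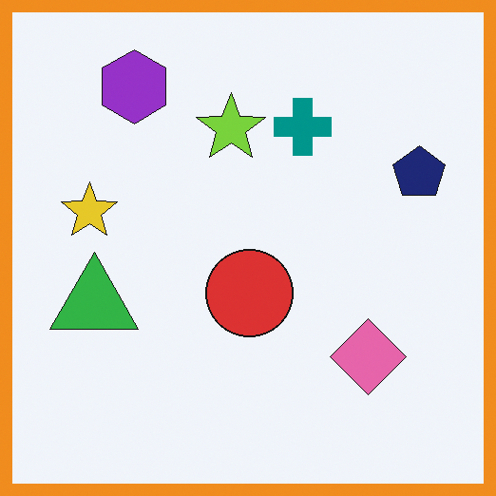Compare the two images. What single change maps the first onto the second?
The second image is the first framed with a orange border.

A solid orange frame runs around the edge of the second image, with the content slightly shrunk inside it.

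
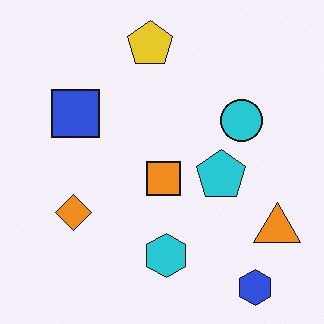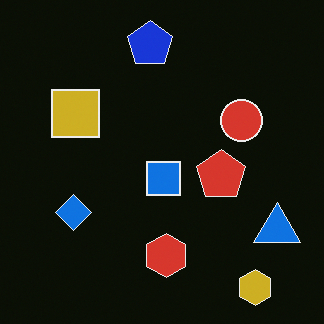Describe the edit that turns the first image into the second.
It was color-inverted (negative).

The light background has become dark and every shape's color is its complement — a photographic negative.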